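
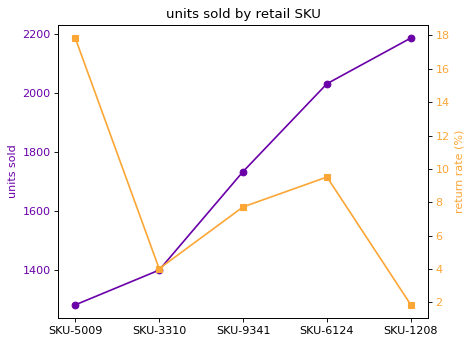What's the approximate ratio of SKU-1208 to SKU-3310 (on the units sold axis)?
SKU-1208 ≈ 2200, SKU-3310 ≈ 1400; 2200/1400 ≈ 1.57.

≈ 1.57×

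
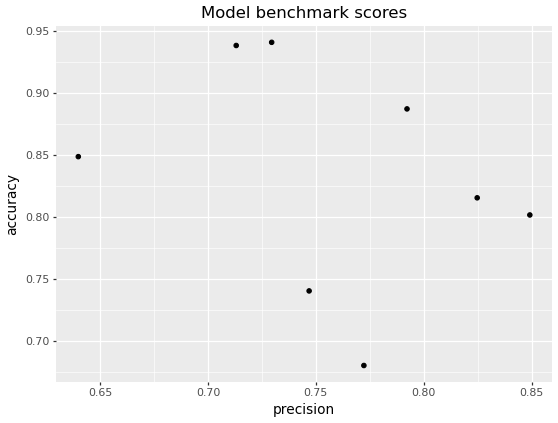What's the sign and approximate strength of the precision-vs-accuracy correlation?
negative, weak

Points are negatively correlated; weak (|r| ≈ 0.3).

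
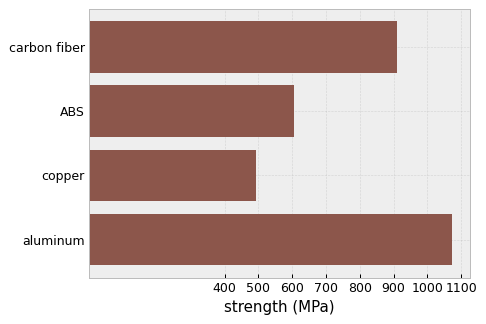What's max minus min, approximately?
≈ 600

Max aluminum ≈ 1100, min copper ≈ 500; range ≈ 600.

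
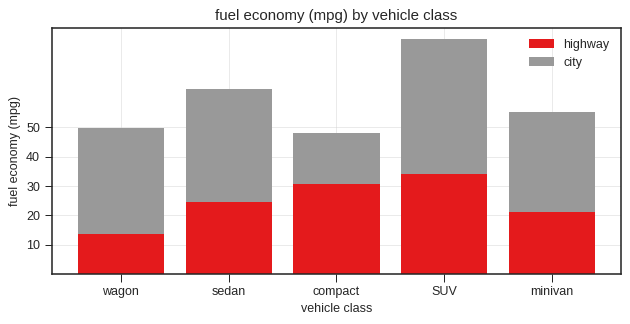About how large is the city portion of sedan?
city top ≈ 60, bottom ≈ 20; segment ≈ 40.

≈ 40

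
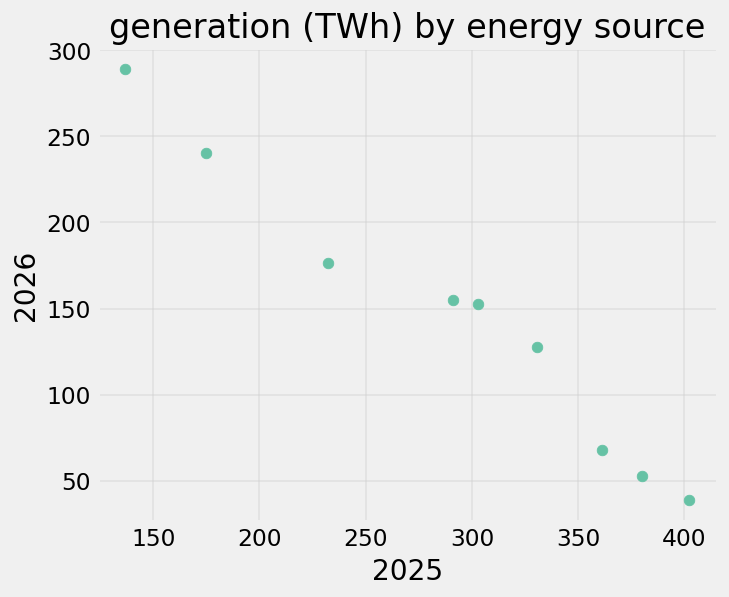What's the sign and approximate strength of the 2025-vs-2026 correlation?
Points are negatively correlated; strong (|r| ≈ 1.0).

negative, strong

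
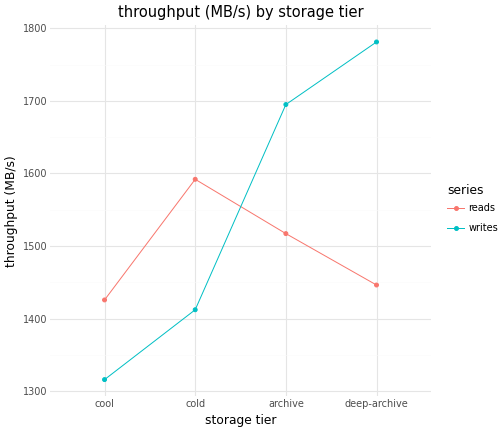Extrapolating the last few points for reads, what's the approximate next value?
Last three: 1600, 1500, 1450 → slope ≈ -75/step → next ≈ 1375.

≈ 1375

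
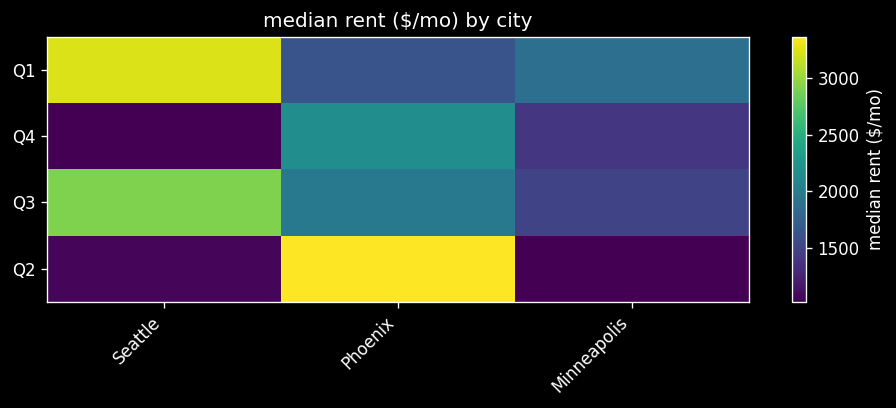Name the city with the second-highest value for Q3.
Phoenix

Top 3 for Q3: Seattle ≈ 3000, Phoenix ≈ 2000, Minneapolis ≈ 1600.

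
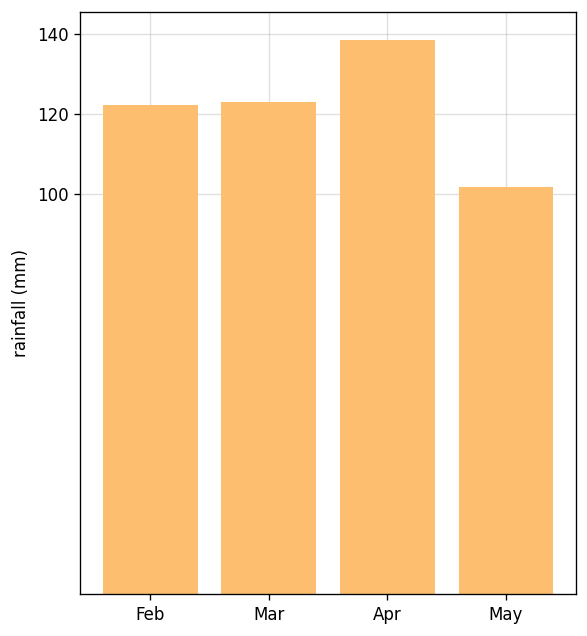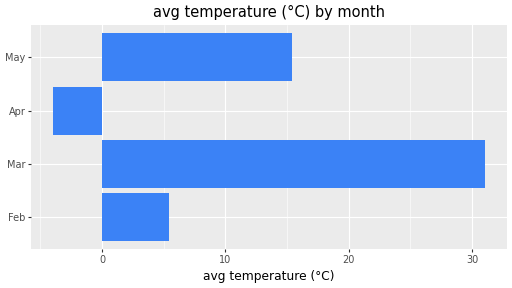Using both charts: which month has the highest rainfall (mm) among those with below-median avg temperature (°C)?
Apr

Chart 2 median avg temperature (°C) ≈ 10; below-median months: Feb, Apr. Among those, Apr has the highest rainfall (mm) (≈ 140).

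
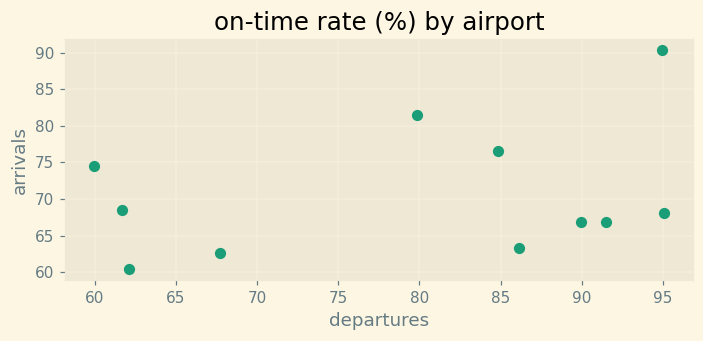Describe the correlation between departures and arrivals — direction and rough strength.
Points are positively correlated; weak (|r| ≈ 0.3).

positive, weak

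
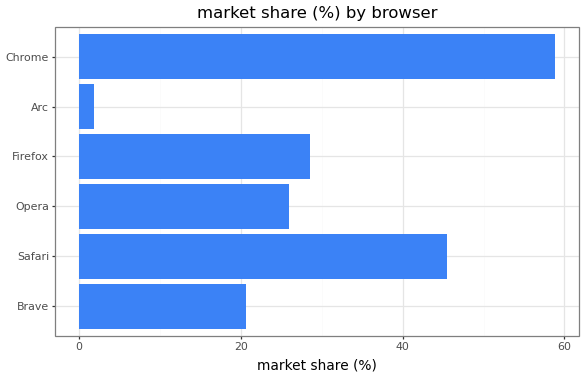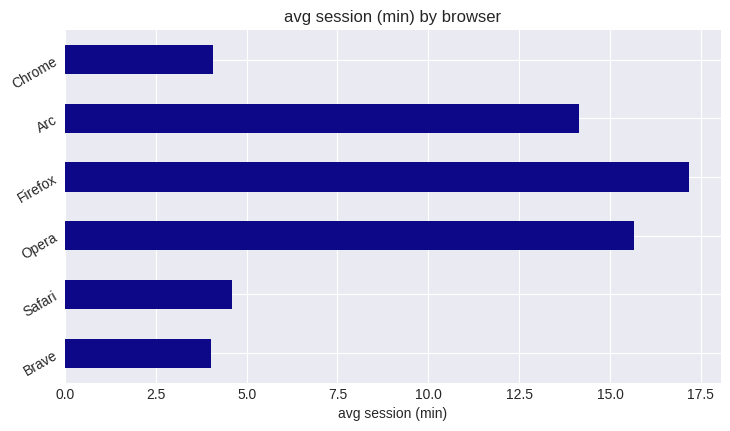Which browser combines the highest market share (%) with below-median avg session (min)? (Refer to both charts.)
Chrome

Chart 2 median avg session (min) ≈ 10; below-median browsers: Brave, Safari, Chrome. Among those, Chrome has the highest market share (%) (≈ 60).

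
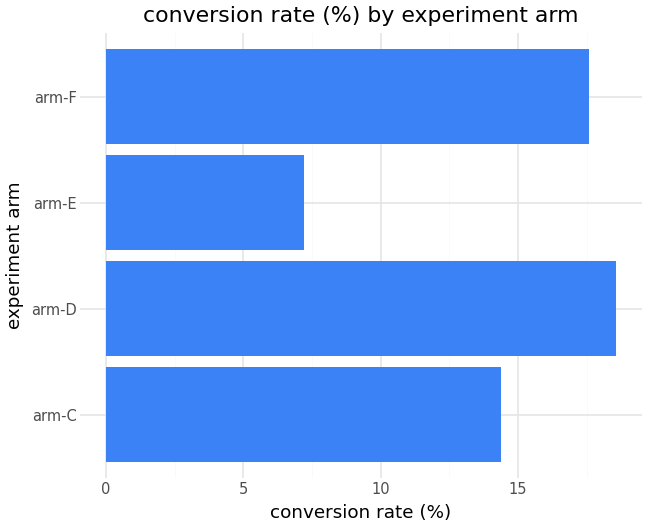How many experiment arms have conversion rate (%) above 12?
3

Above 12: arm-C, arm-D, arm-F.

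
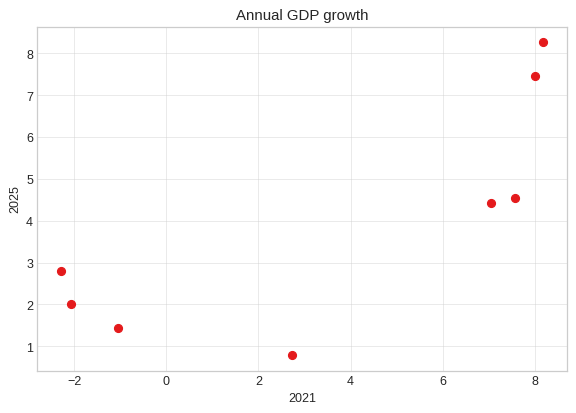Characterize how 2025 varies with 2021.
Points are positively correlated; strong (|r| ≈ 0.8).

positive, strong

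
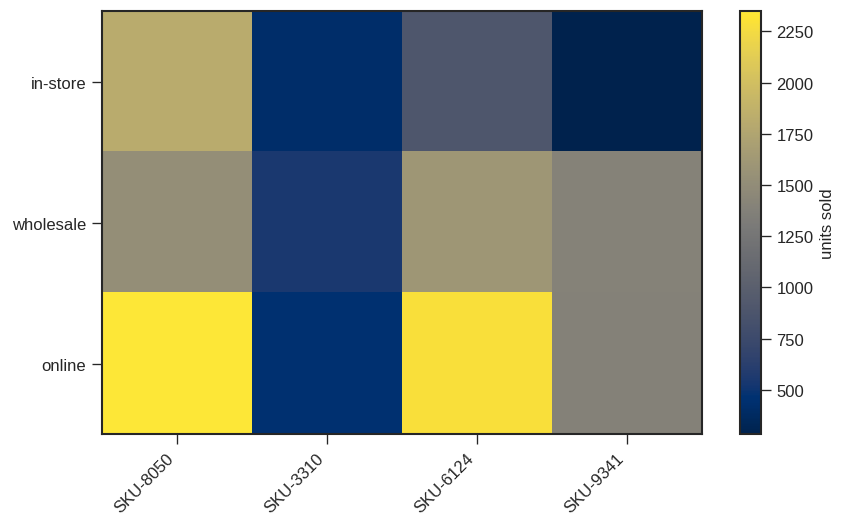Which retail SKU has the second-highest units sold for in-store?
Top 3 for in-store: SKU-8050 ≈ 1800, SKU-6124 ≈ 800, SKU-3310 ≈ 400.

SKU-6124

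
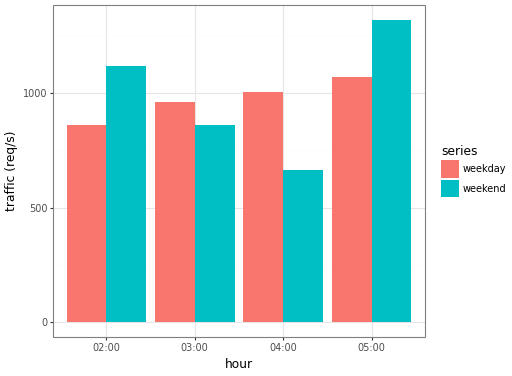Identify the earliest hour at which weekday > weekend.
03:00

02:00: weekday ≈ 800 vs weekend ≈ 1200 (not yet); 03:00: weekday ≈ 1000 vs weekend ≈ 800 (first crossover).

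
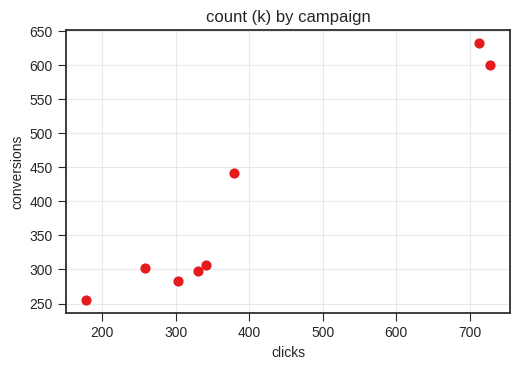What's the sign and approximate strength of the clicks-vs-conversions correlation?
Points are positively correlated; strong (|r| ≈ 1.0).

positive, strong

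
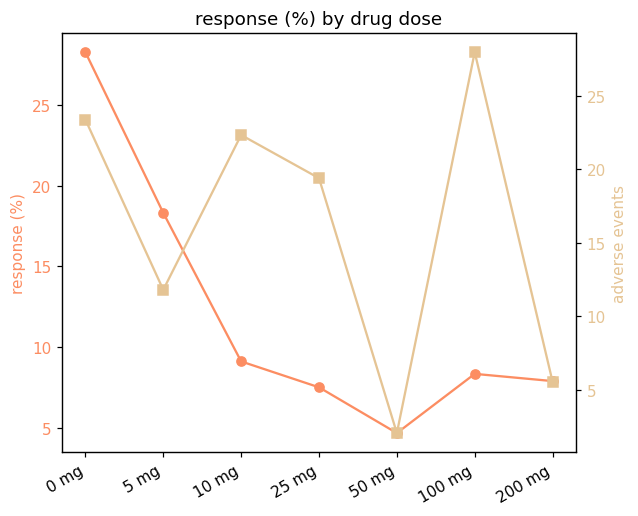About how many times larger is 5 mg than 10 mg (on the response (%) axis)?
≈ 1.8×

5 mg ≈ 18, 10 mg ≈ 10; 18/10 ≈ 1.8.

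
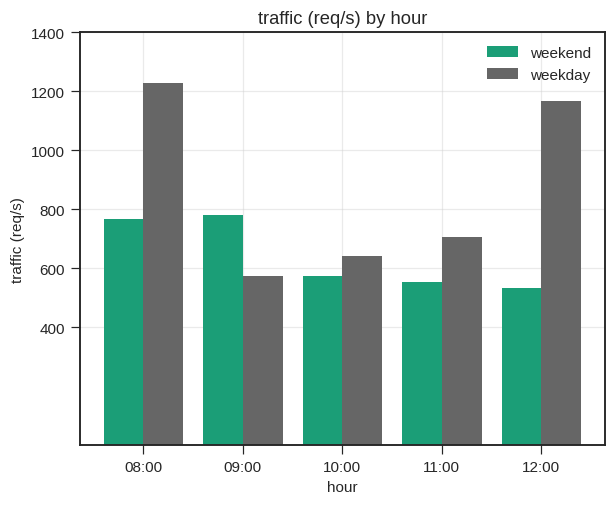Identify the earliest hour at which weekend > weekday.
08:00: weekend ≈ 800 vs weekday ≈ 1200 (not yet); 09:00: weekend ≈ 800 vs weekday ≈ 600 (first crossover).

09:00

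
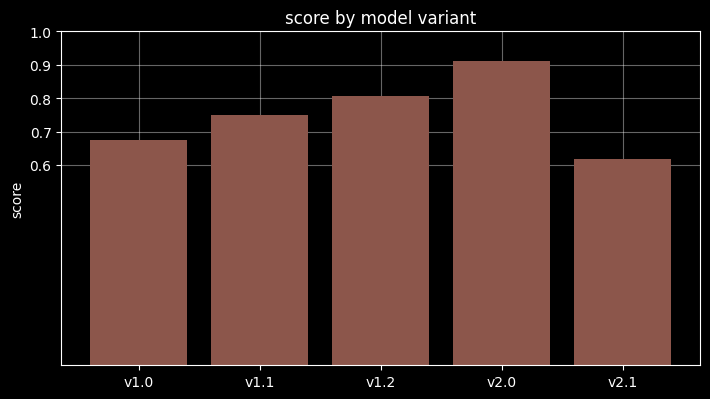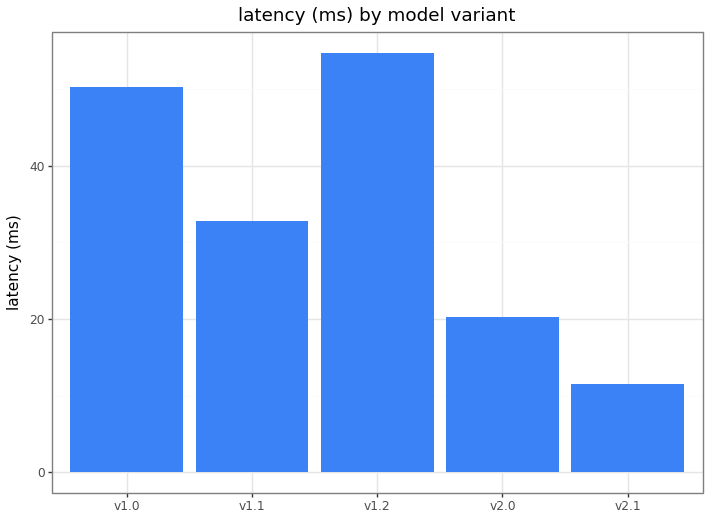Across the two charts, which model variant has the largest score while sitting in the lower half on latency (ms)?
Chart 2 median latency (ms) ≈ 30; below-median model variants: v2.0, v2.1. Among those, v2.0 has the highest score (≈ 0.9).

v2.0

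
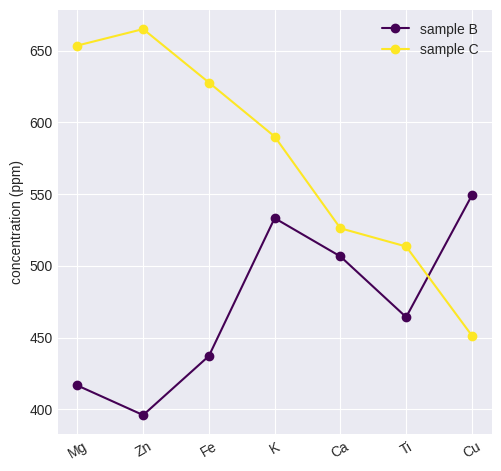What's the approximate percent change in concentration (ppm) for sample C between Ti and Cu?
≈ -14.3%

Ti ≈ 525, Cu ≈ 450; (450 − 525) / 525 ≈ -14.3%.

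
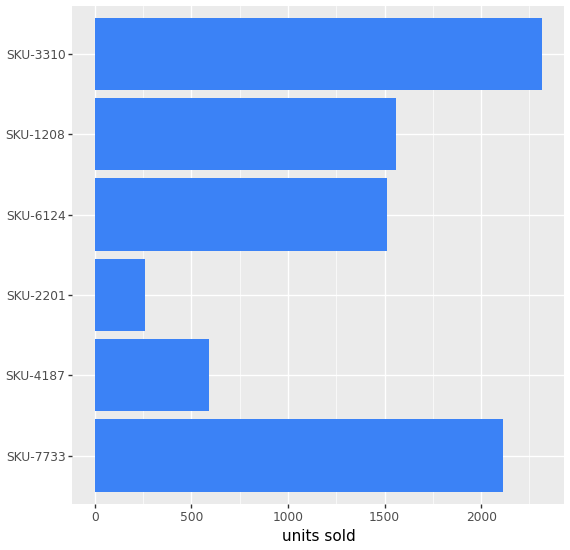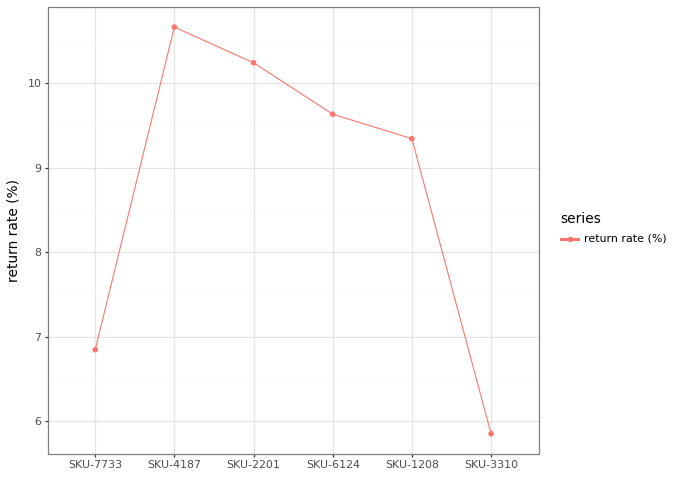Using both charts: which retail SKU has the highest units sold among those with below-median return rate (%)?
Chart 2 median return rate (%) ≈ 9; below-median retail SKUs: SKU-7733, SKU-1208, SKU-3310. Among those, SKU-3310 has the highest units sold (≈ 2500).

SKU-3310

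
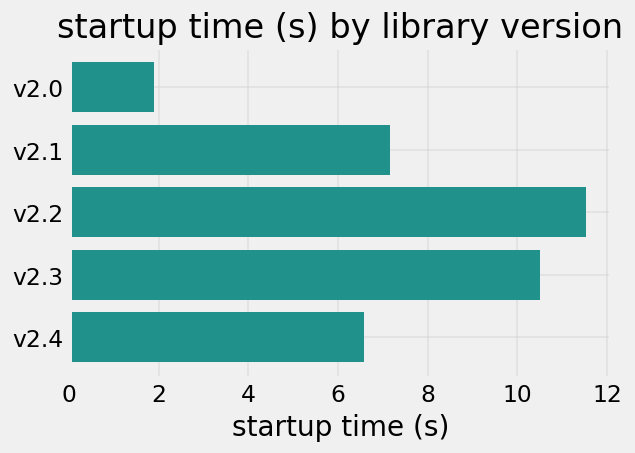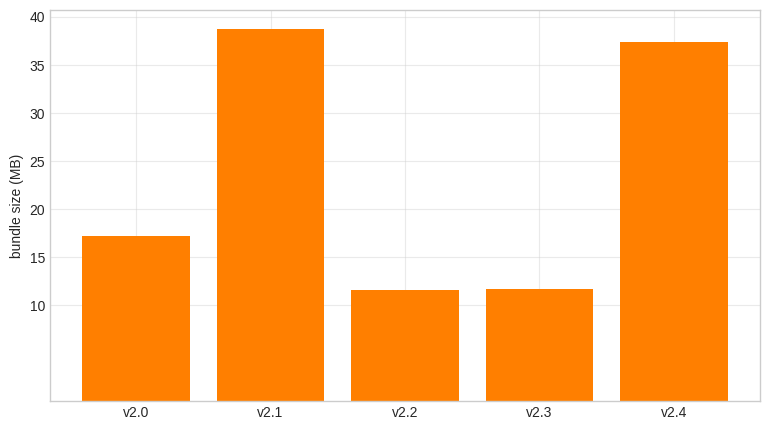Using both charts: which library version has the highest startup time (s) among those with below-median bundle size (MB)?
v2.2

Chart 2 median bundle size (MB) ≈ 15; below-median library versions: v2.2, v2.3. Among those, v2.2 has the highest startup time (s) (≈ 12).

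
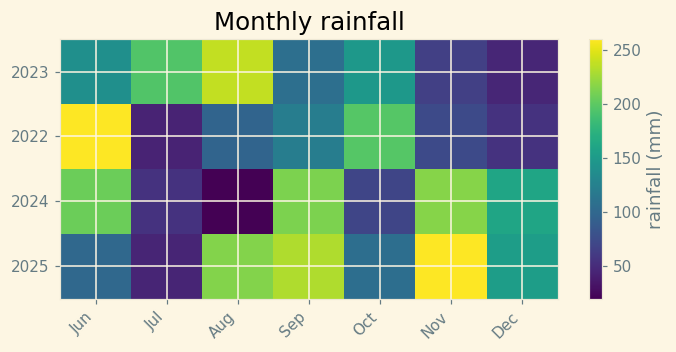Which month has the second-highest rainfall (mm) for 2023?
Jul

Top 3 for 2023: Aug ≈ 250, Jul ≈ 200, Oct ≈ 150.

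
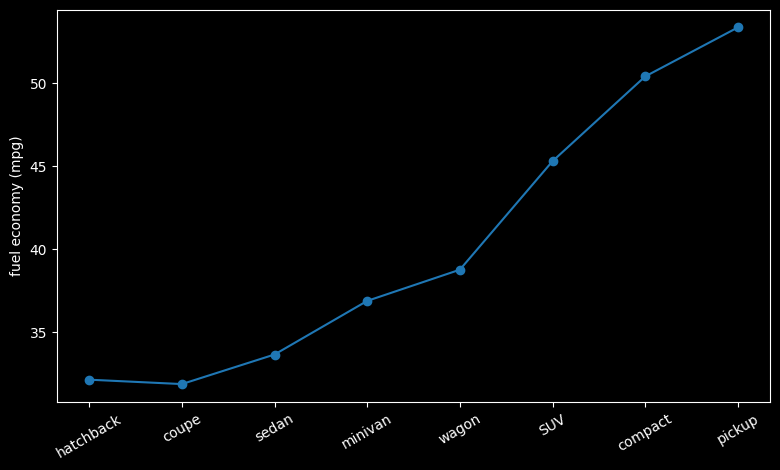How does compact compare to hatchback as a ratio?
≈ 1.56×

compact ≈ 50, hatchback ≈ 32; 50/32 ≈ 1.56.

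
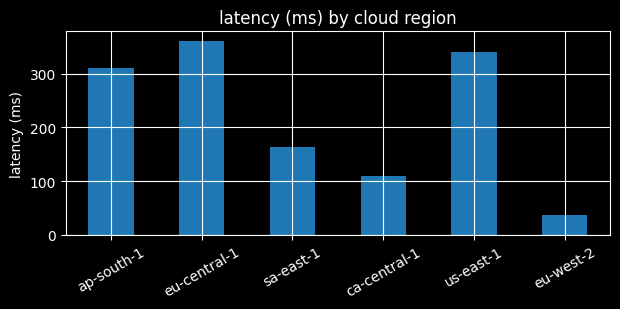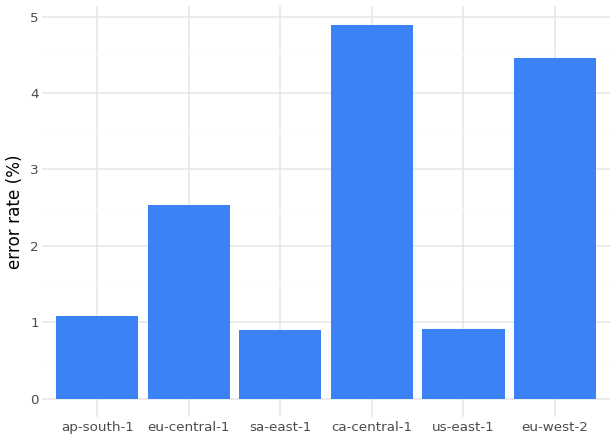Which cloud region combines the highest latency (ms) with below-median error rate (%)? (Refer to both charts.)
us-east-1

Chart 2 median error rate (%) ≈ 2; below-median cloud regions: ap-south-1, sa-east-1, us-east-1. Among those, us-east-1 has the highest latency (ms) (≈ 350).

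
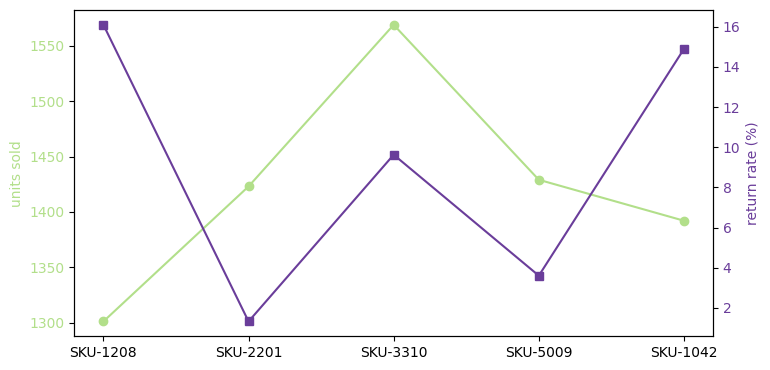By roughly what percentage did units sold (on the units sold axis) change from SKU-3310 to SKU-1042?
SKU-3310 ≈ 1575, SKU-1042 ≈ 1400; (1400 − 1575) / 1575 ≈ -11.1%.

≈ -11.1%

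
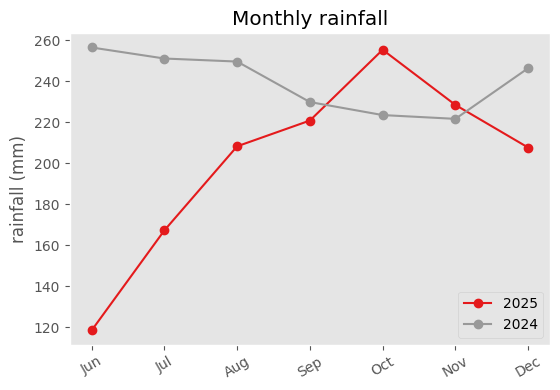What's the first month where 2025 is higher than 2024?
Oct

Sep: 2025 ≈ 220 vs 2024 ≈ 220 (not yet); Oct: 2025 ≈ 260 vs 2024 ≈ 220 (first crossover).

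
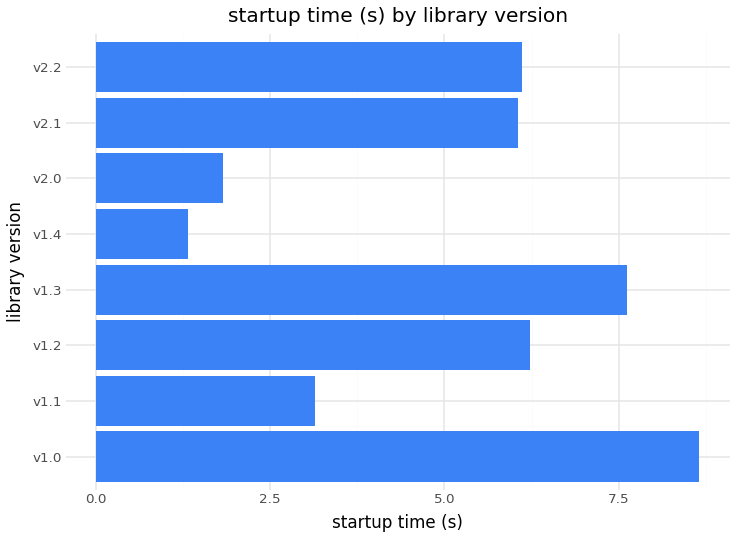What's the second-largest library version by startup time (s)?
v1.3

Top 3: v1.0 ≈ 9, v1.3 ≈ 8, v1.2 ≈ 6.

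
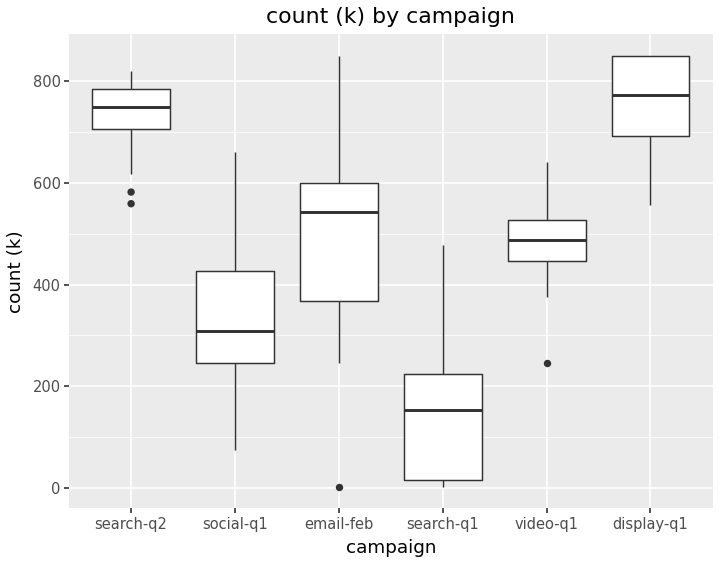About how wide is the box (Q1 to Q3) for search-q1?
Q3 ≈ 200, Q1 ≈ 0; IQR ≈ 200.

≈ 200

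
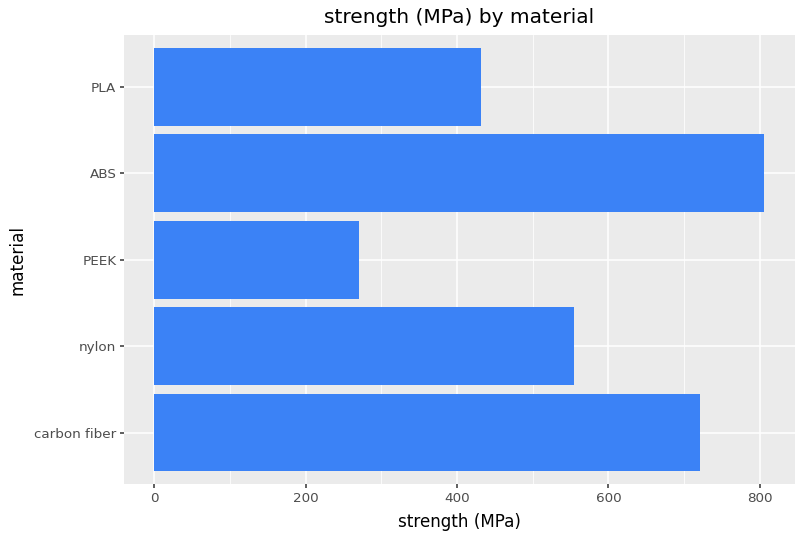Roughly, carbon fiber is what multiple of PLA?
carbon fiber ≈ 700, PLA ≈ 400; 700/400 ≈ 1.75.

≈ 1.75×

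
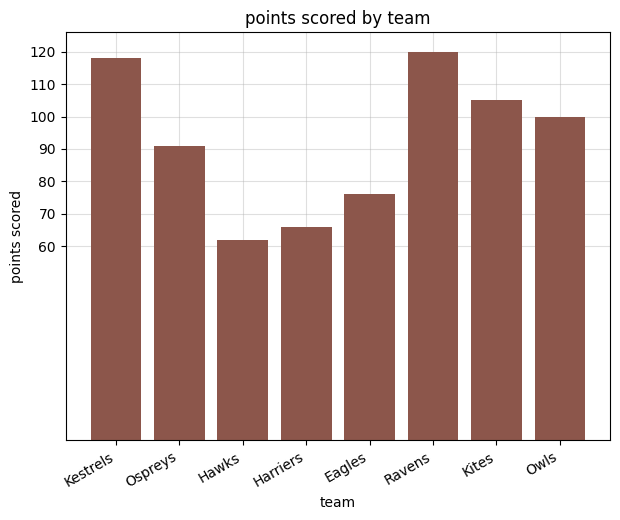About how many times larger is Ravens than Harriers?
≈ 1.71×

Ravens ≈ 120, Harriers ≈ 70; 120/70 ≈ 1.71.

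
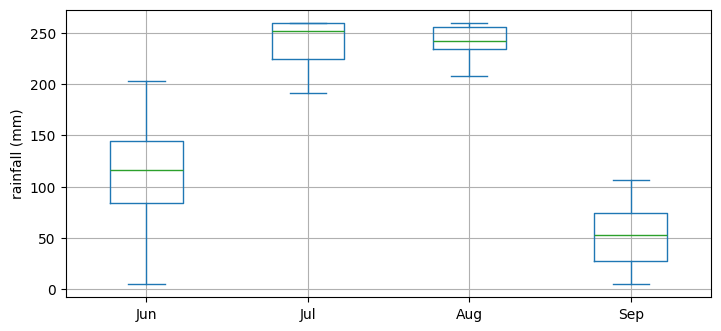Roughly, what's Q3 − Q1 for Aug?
Q3 ≈ 260, Q1 ≈ 240; IQR ≈ 20.

≈ 20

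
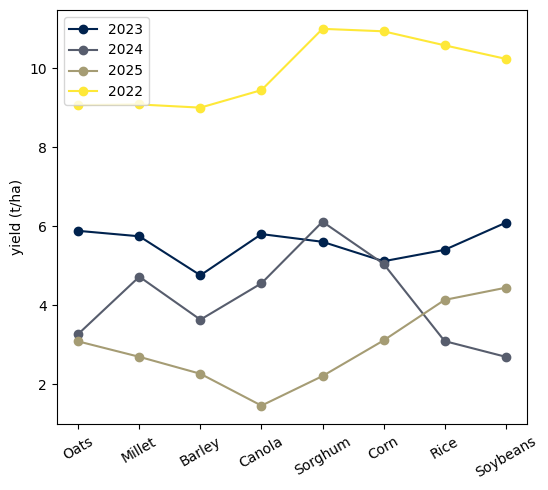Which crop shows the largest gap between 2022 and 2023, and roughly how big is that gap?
Corn, ≈ 6 t/ha

Corn: 2022 ≈ 11, 2023 ≈ 5 → gap ≈ 6. Next-largest (Sorghum) is only ≈ 5.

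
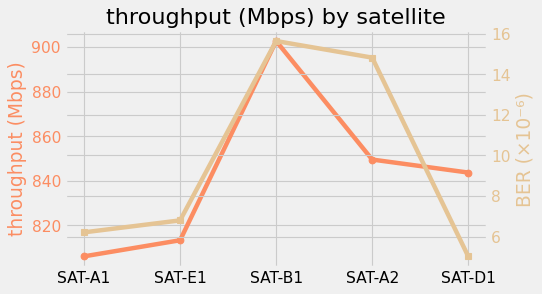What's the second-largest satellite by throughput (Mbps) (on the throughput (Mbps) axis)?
SAT-A2

Top 3 (on the throughput (Mbps) axis): SAT-B1 ≈ 900, SAT-A2 ≈ 850, SAT-D1 ≈ 840.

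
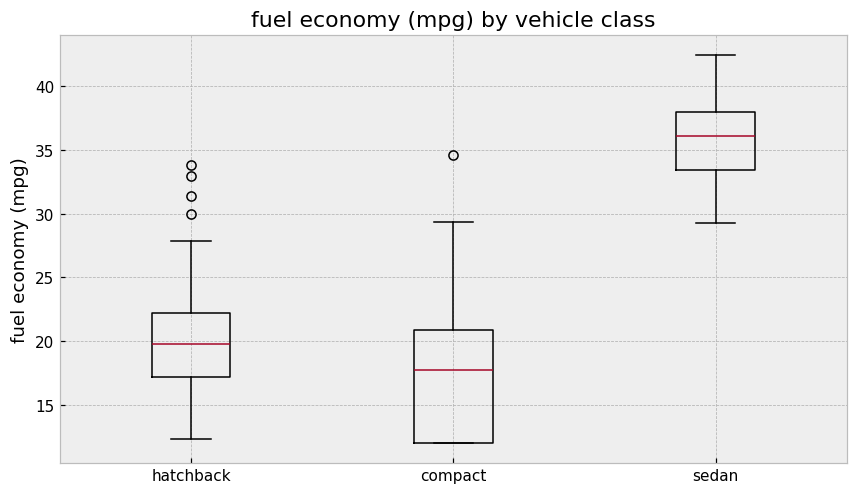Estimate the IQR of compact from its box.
≈ 8

Q3 ≈ 20, Q1 ≈ 12; IQR ≈ 8.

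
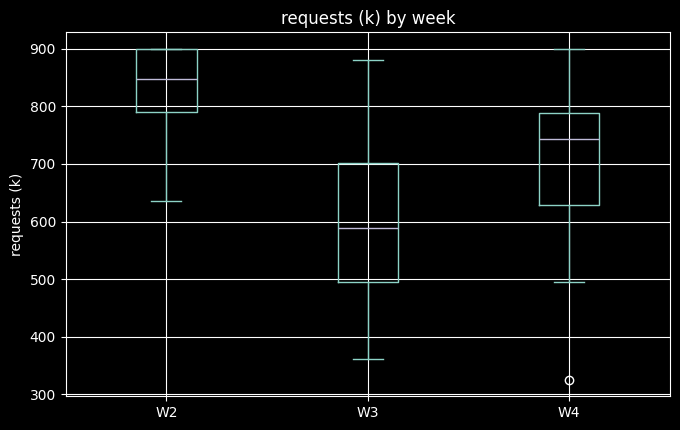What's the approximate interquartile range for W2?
Q3 ≈ 900, Q1 ≈ 800; IQR ≈ 100.

≈ 100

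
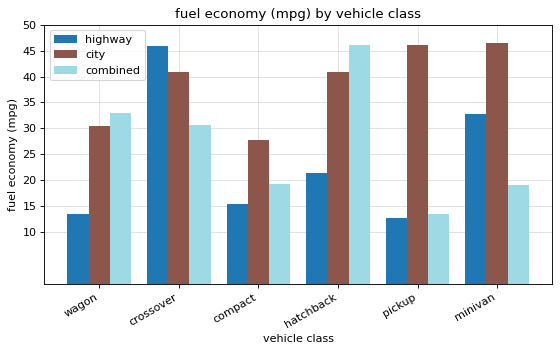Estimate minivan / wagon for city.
≈ 1.5×

minivan ≈ 45, wagon ≈ 30; 45/30 ≈ 1.5.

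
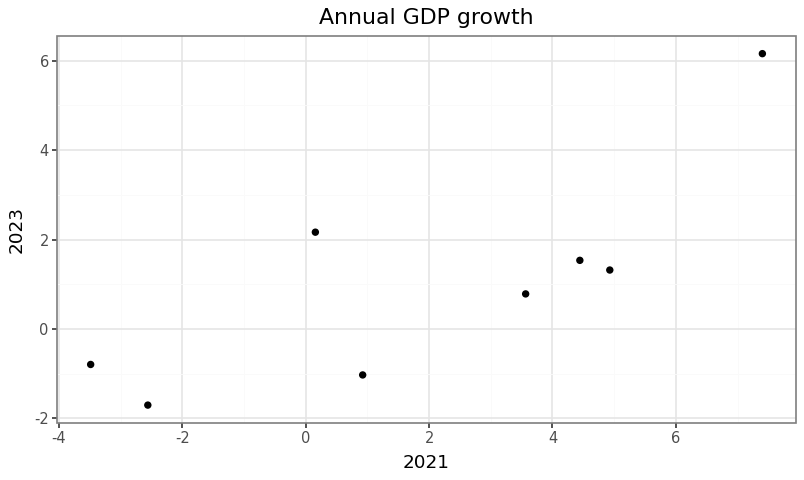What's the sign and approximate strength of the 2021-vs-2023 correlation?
Points are positively correlated; strong (|r| ≈ 0.8).

positive, strong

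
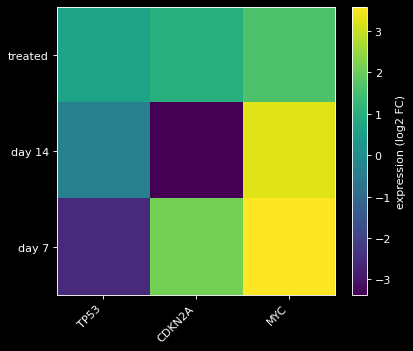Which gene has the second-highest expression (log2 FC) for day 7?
Top 3 for day 7: MYC ≈ 4, CDKN2A ≈ 2, TP53 ≈ -3.

CDKN2A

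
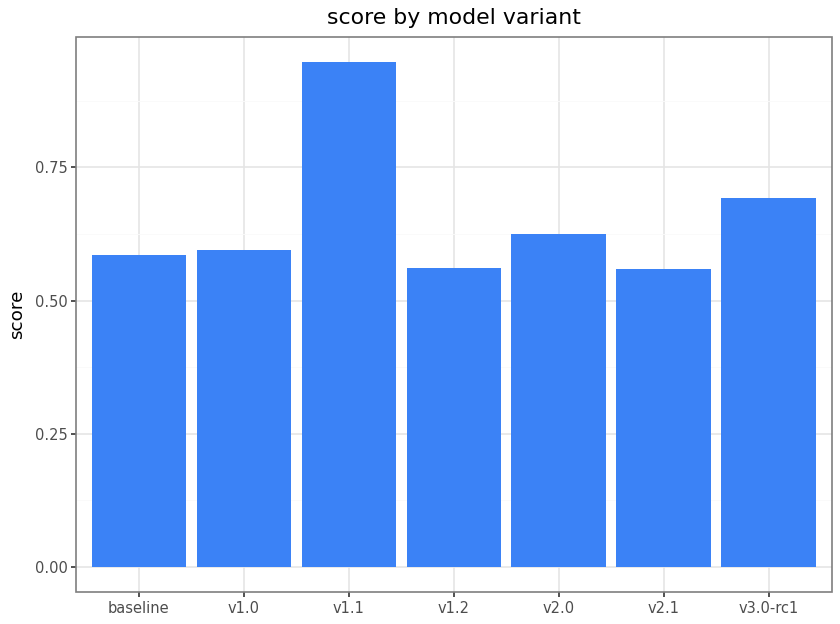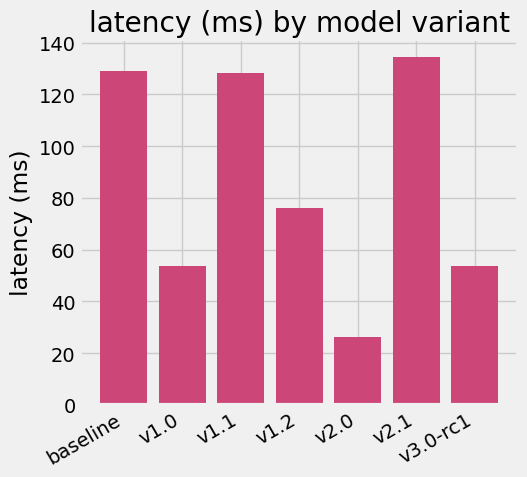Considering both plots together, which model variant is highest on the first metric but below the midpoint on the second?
v3.0-rc1

Chart 2 median latency (ms) ≈ 80; below-median model variants: v1.0, v2.0, v3.0-rc1. Among those, v3.0-rc1 has the highest score (≈ 0.7).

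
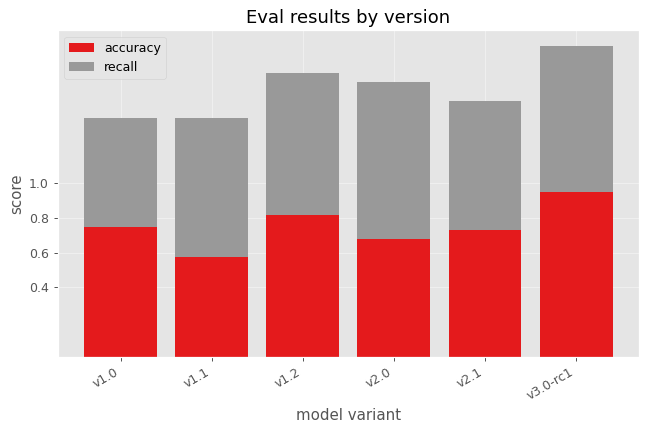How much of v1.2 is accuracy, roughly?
accuracy top ≈ 0.8, bottom ≈ 0.0; segment ≈ 0.8.

≈ 0.8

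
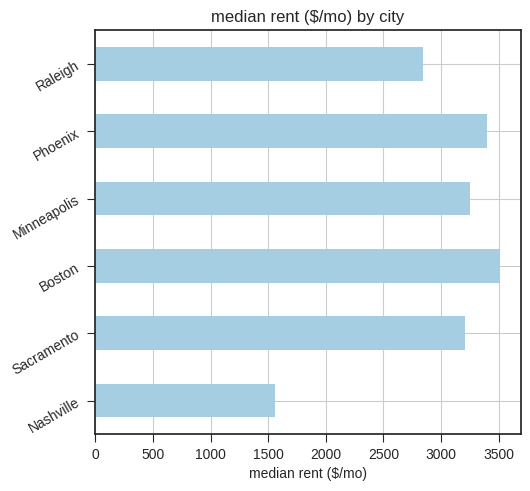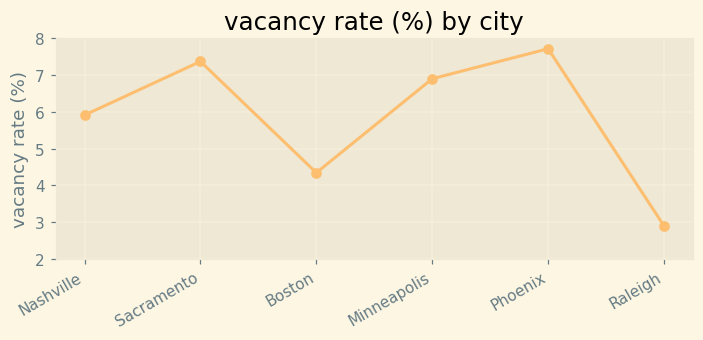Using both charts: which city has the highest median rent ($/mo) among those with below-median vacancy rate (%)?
Boston

Chart 2 median vacancy rate (%) ≈ 6; below-median cities: Nashville, Boston, Raleigh. Among those, Boston has the highest median rent ($/mo) (≈ 3500).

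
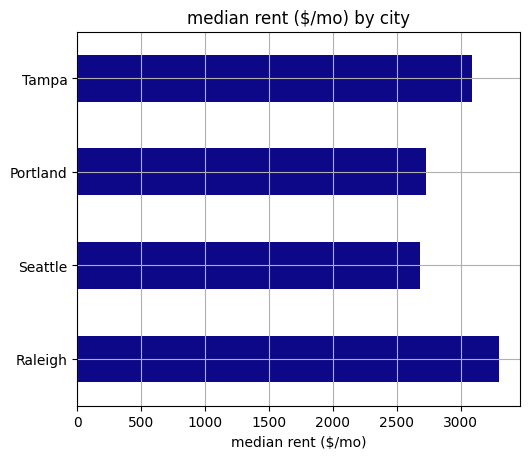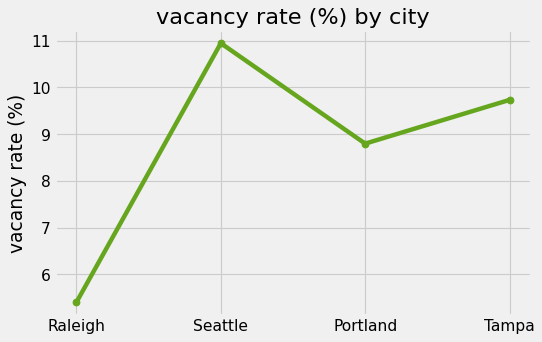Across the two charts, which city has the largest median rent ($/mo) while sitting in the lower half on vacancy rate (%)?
Chart 2 median vacancy rate (%) ≈ 10; below-median cities: Raleigh, Portland. Among those, Raleigh has the highest median rent ($/mo) (≈ 3500).

Raleigh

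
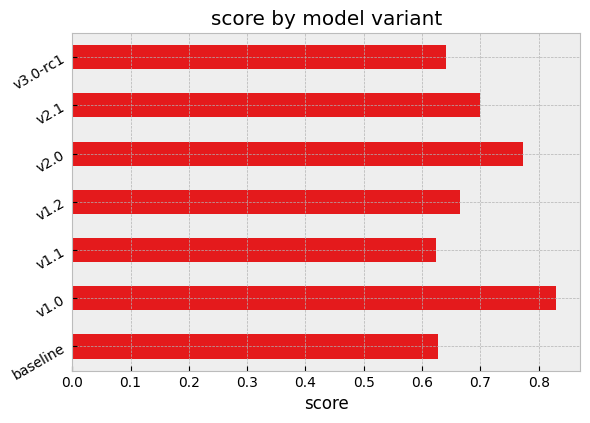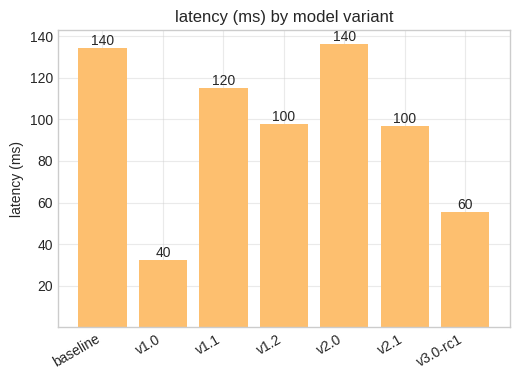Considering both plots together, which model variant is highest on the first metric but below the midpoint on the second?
v1.0

Chart 2 median latency (ms) ≈ 100; below-median model variants: v1.0, v2.1, v3.0-rc1. Among those, v1.0 has the highest score (≈ 0.8).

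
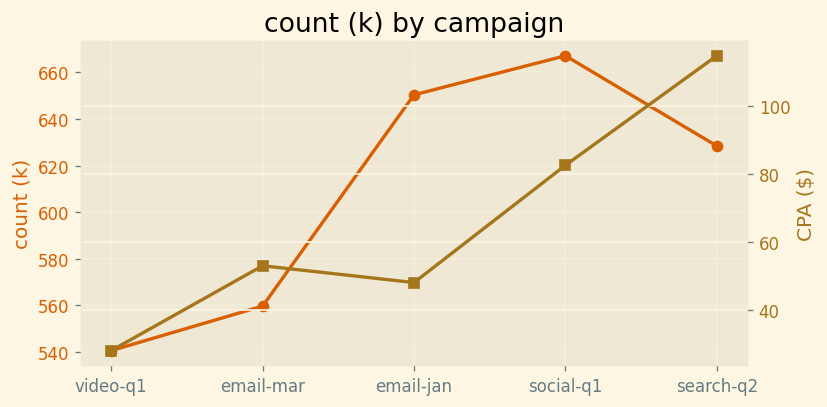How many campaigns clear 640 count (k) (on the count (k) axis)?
2

Above 640: email-jan, social-q1.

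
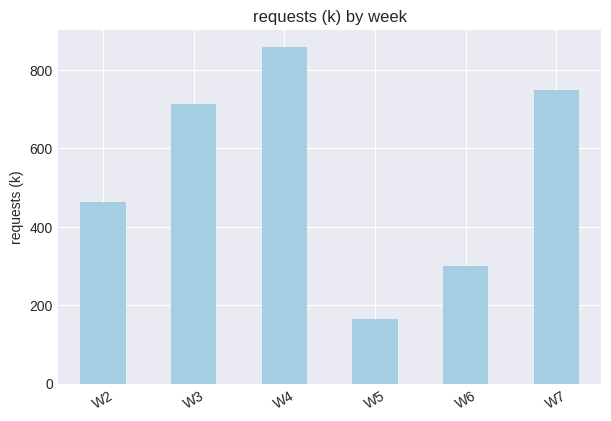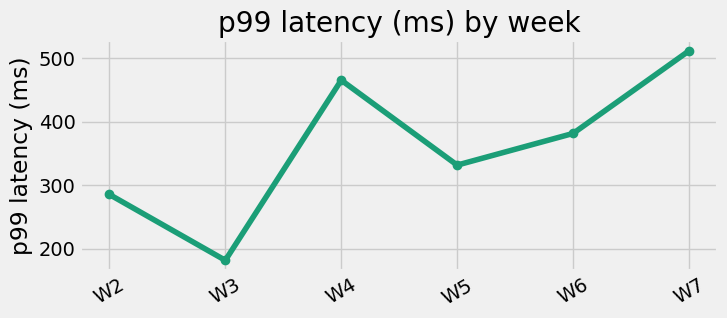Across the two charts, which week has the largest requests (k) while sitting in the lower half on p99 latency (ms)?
Chart 2 median p99 latency (ms) ≈ 350; below-median weeks: W2, W3, W5. Among those, W3 has the highest requests (k) (≈ 700).

W3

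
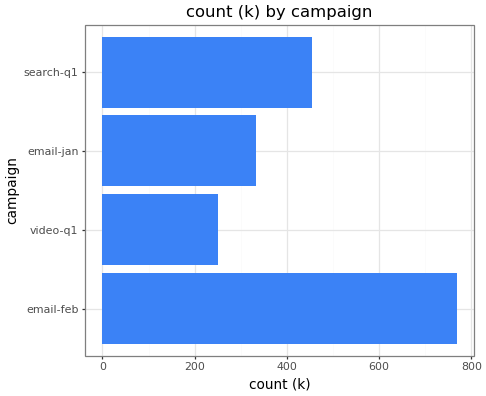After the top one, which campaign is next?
search-q1

Top 3: email-feb ≈ 800, search-q1 ≈ 500, email-jan ≈ 300.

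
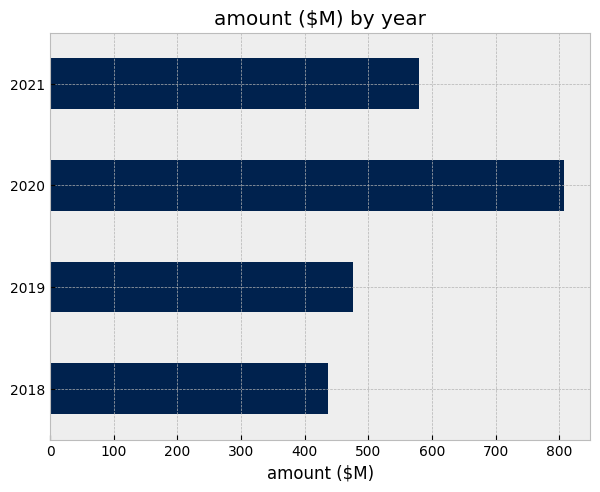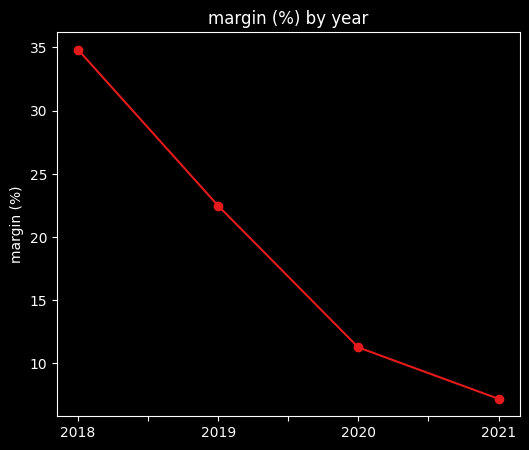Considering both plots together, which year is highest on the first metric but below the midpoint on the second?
Chart 2 median margin (%) ≈ 15; below-median years: 2020, 2021. Among those, 2020 has the highest amount ($M) (≈ 800).

2020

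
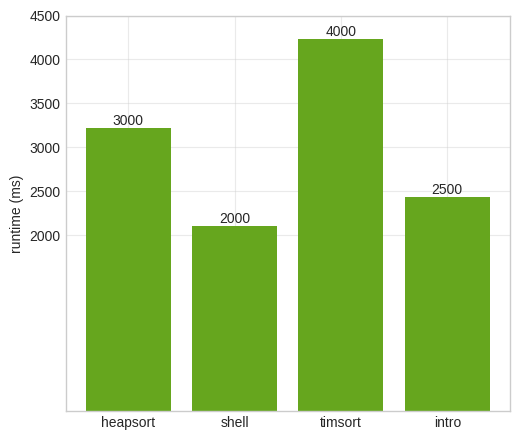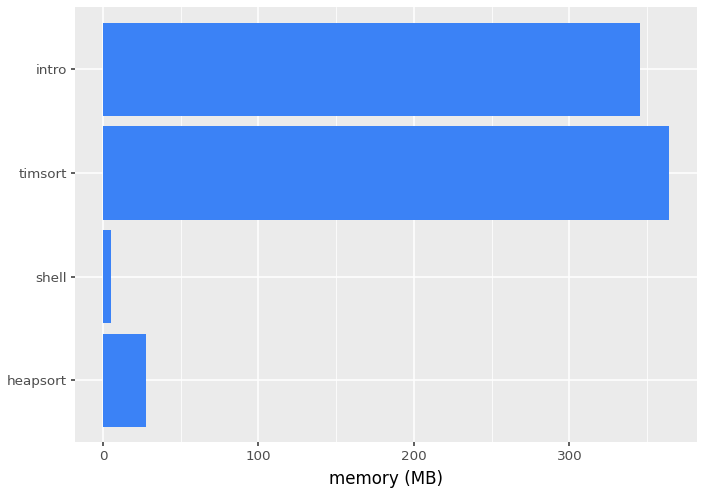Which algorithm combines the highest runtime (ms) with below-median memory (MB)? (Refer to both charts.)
Chart 2 median memory (MB) ≈ 200; below-median algorithms: heapsort, shell. Among those, heapsort has the highest runtime (ms) (≈ 3000).

heapsort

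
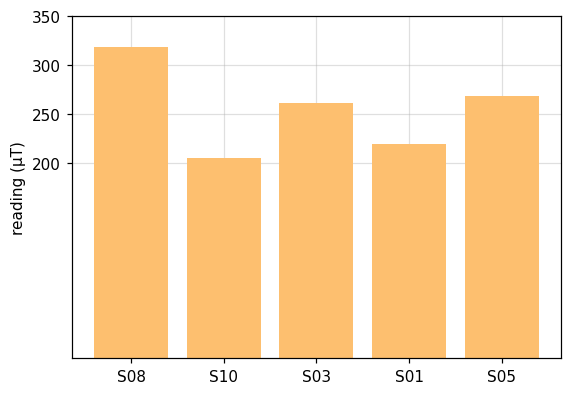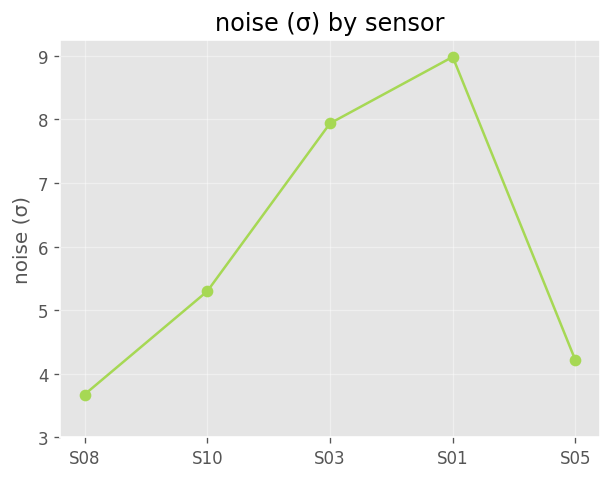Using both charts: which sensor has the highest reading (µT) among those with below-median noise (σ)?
Chart 2 median noise (σ) ≈ 5; below-median sensors: S08, S05. Among those, S08 has the highest reading (µT) (≈ 300).

S08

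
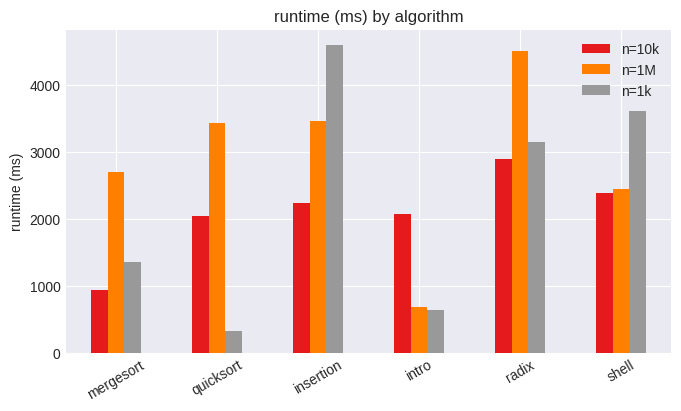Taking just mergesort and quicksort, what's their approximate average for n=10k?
≈ 1500

(1000 + 2000) / 2 ≈ 1500.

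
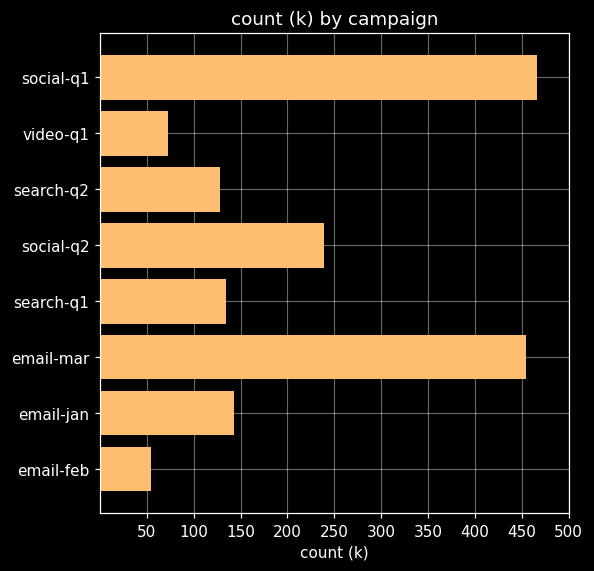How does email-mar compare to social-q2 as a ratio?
≈ 1.8×

email-mar ≈ 450, social-q2 ≈ 250; 450/250 ≈ 1.8.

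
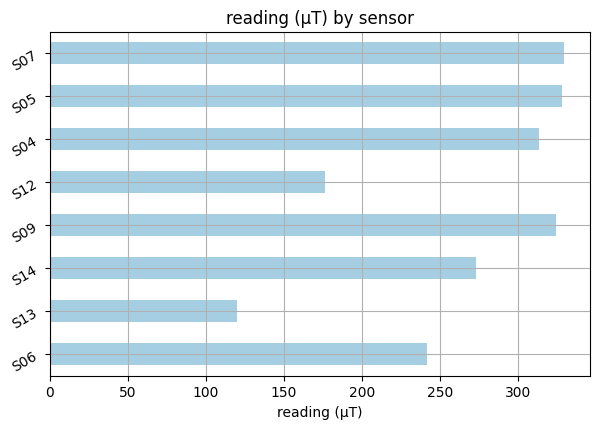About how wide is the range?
≈ 250

Max S07 ≈ 350, min S13 ≈ 100; range ≈ 250.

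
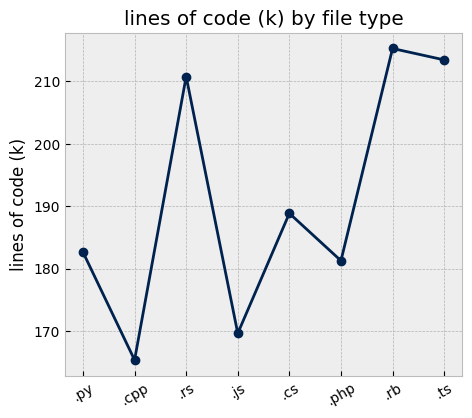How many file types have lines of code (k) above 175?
6

Above 175: .py, .rs, .cs, .php, .rb, .ts.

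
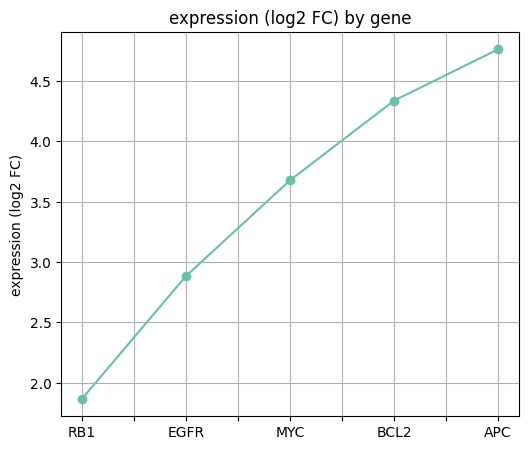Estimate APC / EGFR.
≈ 1.67×

APC ≈ 5.0, EGFR ≈ 3.0; 5.0/3.0 ≈ 1.67.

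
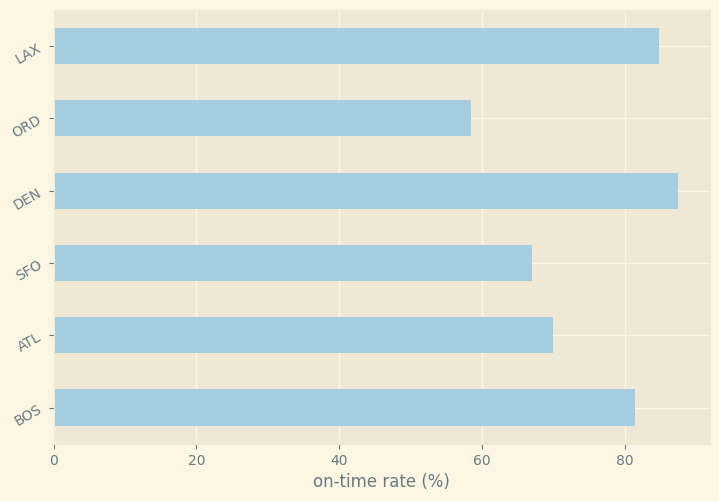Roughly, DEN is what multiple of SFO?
DEN ≈ 90, SFO ≈ 70; 90/70 ≈ 1.29.

≈ 1.29×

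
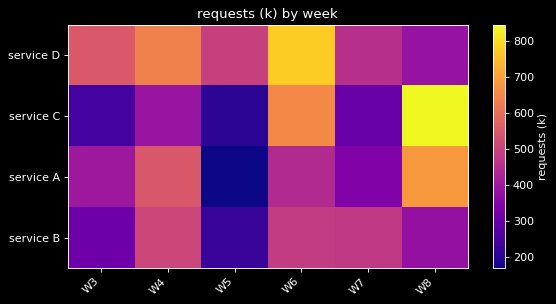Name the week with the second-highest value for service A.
W4

Top 3 for service A: W8 ≈ 700, W4 ≈ 500, W6 ≈ 400.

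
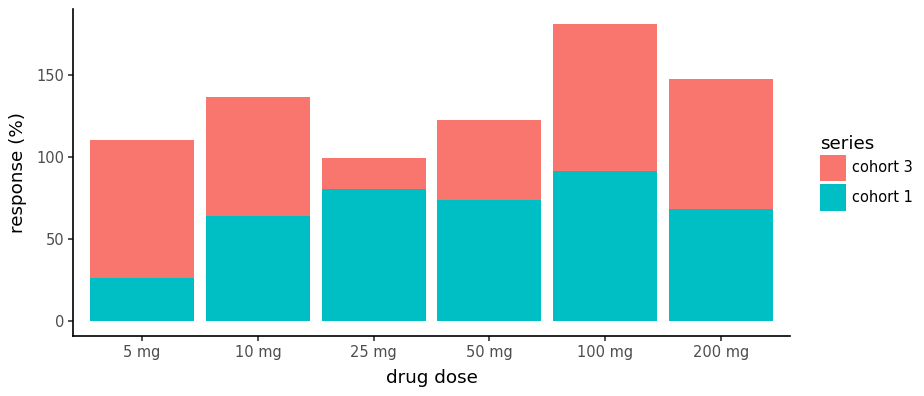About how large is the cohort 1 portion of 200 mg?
cohort 1 top ≈ 60, bottom ≈ 0; segment ≈ 60.

≈ 60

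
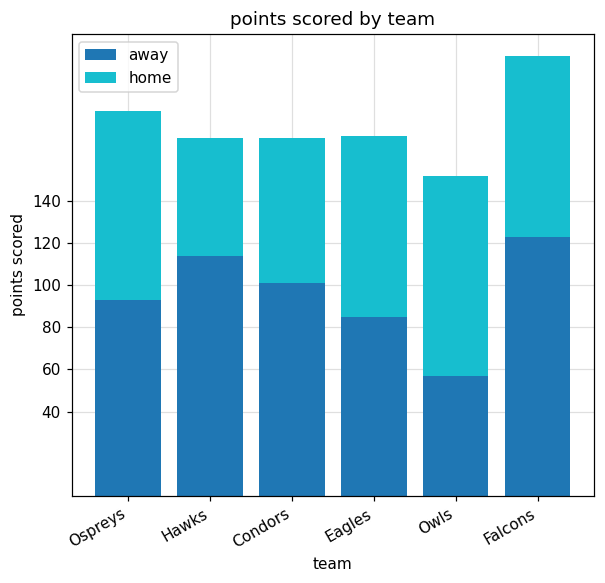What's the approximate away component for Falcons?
away top ≈ 120, bottom ≈ 0; segment ≈ 120.

≈ 120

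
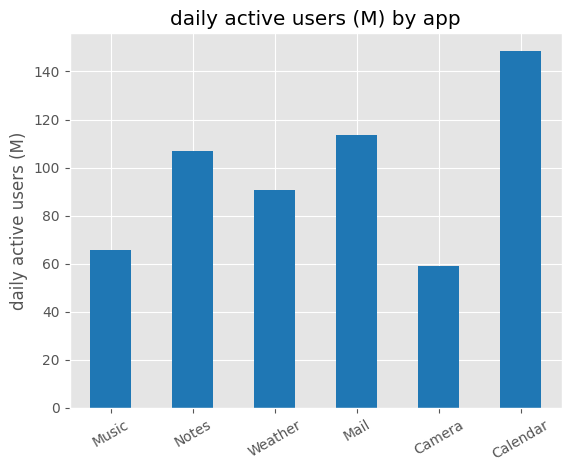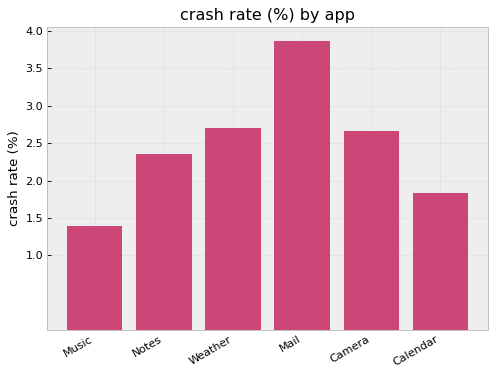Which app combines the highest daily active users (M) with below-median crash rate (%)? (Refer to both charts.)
Chart 2 median crash rate (%) ≈ 2.5; below-median apps: Music, Notes, Calendar. Among those, Calendar has the highest daily active users (M) (≈ 140).

Calendar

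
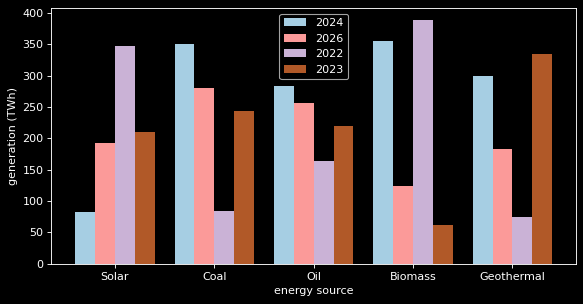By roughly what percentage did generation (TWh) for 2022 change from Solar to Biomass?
Solar ≈ 350, Biomass ≈ 400; (400 − 350) / 350 ≈ +14.3%.

≈ +14.3%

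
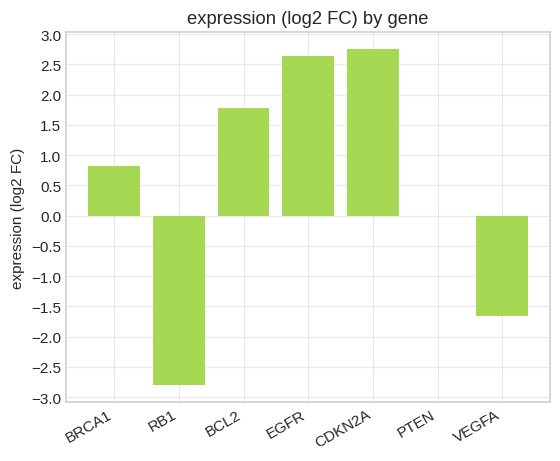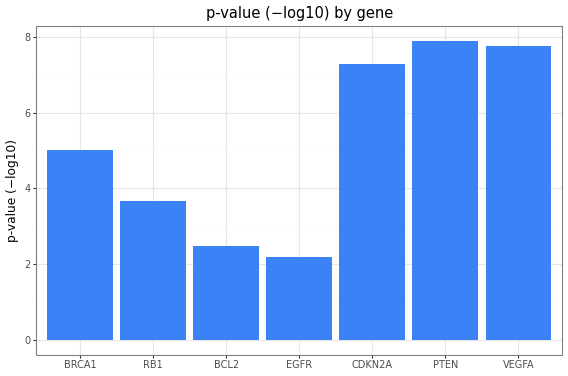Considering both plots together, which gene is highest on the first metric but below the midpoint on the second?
Chart 2 median p-value (−log10) ≈ 5; below-median genes: RB1, BCL2, EGFR. Among those, EGFR has the highest expression (log2 FC) (≈ 2.5).

EGFR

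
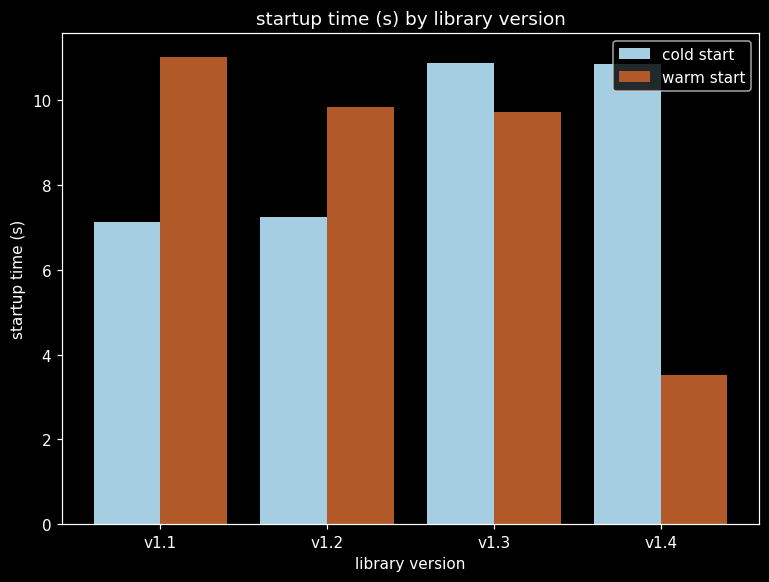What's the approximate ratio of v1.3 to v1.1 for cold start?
v1.3 ≈ 11, v1.1 ≈ 7; 11/7 ≈ 1.57.

≈ 1.57×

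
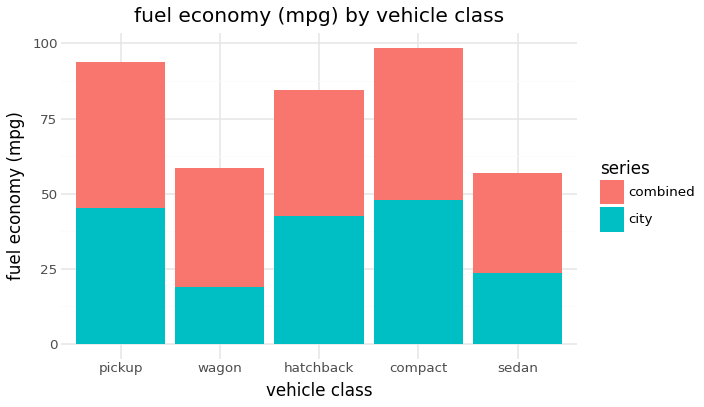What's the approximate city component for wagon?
≈ 20

city top ≈ 20, bottom ≈ 0; segment ≈ 20.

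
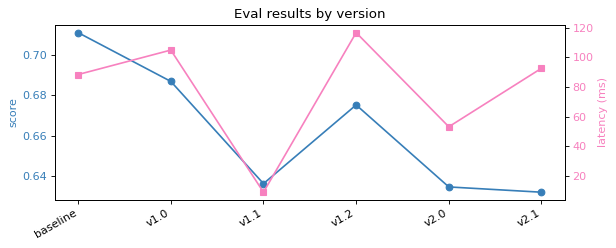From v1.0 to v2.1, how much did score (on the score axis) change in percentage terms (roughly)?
v1.0 ≈ 0.69, v2.1 ≈ 0.63; (0.63 − 0.69) / 0.69 ≈ -8.7%.

≈ -8.7%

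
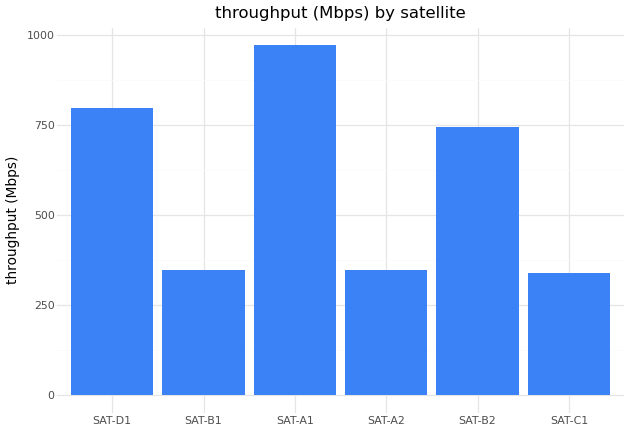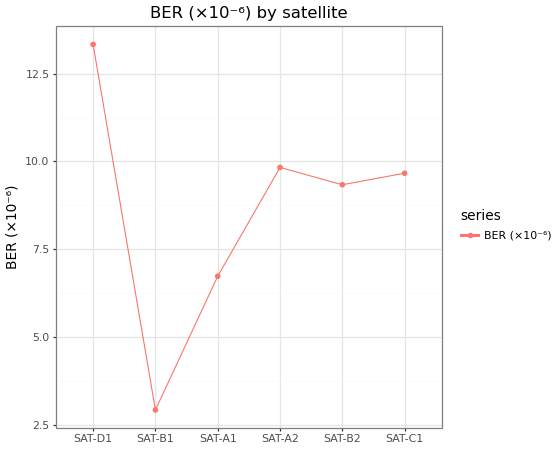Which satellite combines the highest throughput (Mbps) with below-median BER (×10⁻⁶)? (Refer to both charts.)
SAT-A1

Chart 2 median BER (×10⁻⁶) ≈ 10; below-median satellites: SAT-B1, SAT-A1, SAT-B2. Among those, SAT-A1 has the highest throughput (Mbps) (≈ 1000).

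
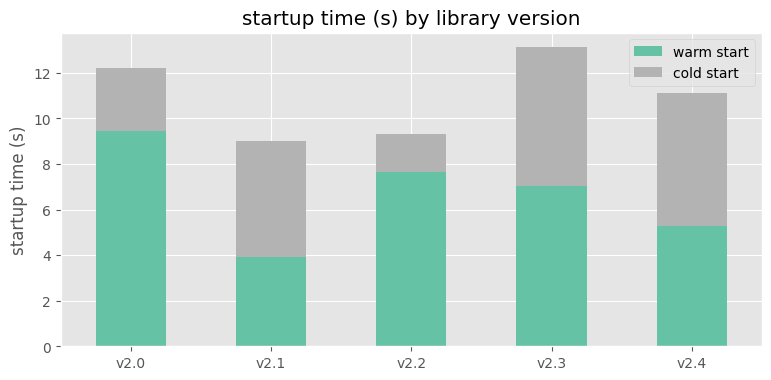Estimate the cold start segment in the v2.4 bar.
cold start top ≈ 12, bottom ≈ 6; segment ≈ 6.

≈ 6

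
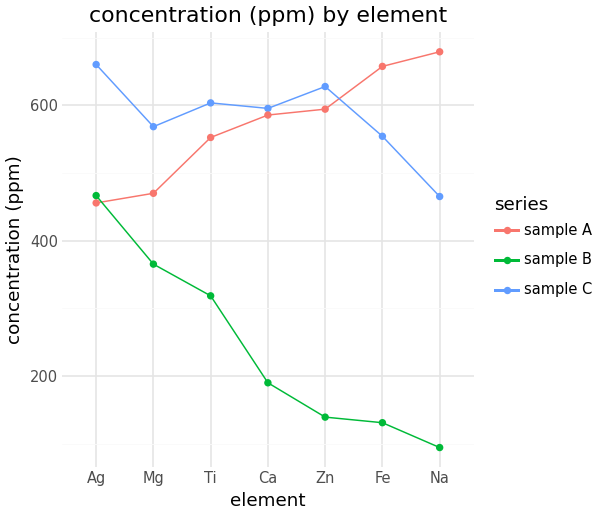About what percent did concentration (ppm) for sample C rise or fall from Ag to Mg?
≈ -15.4%

Ag ≈ 650, Mg ≈ 550; (550 − 650) / 650 ≈ -15.4%.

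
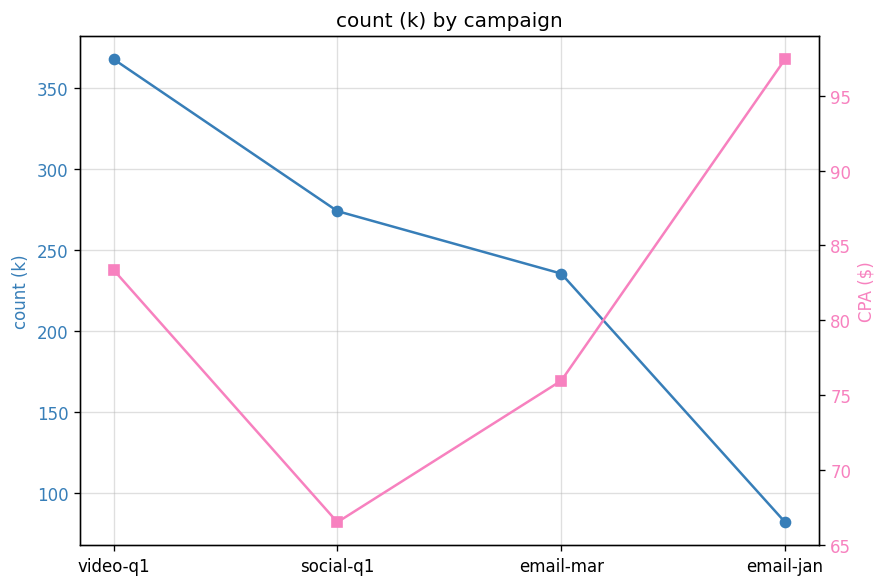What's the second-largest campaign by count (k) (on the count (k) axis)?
social-q1

Top 3 (on the count (k) axis): video-q1 ≈ 375, social-q1 ≈ 275, email-mar ≈ 225.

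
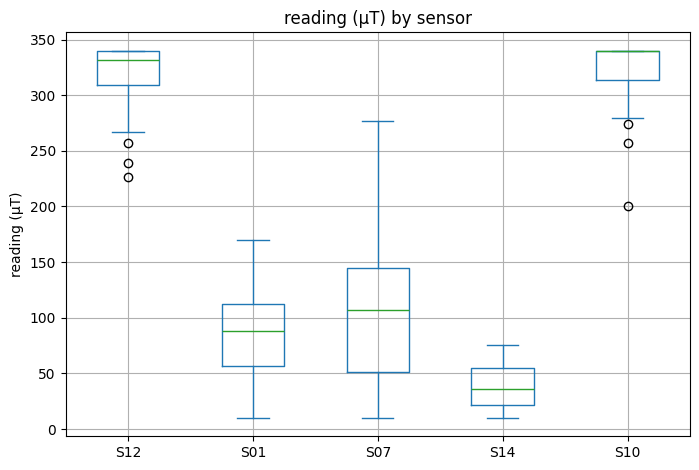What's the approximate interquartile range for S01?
Q3 ≈ 100, Q1 ≈ 50; IQR ≈ 50.

≈ 50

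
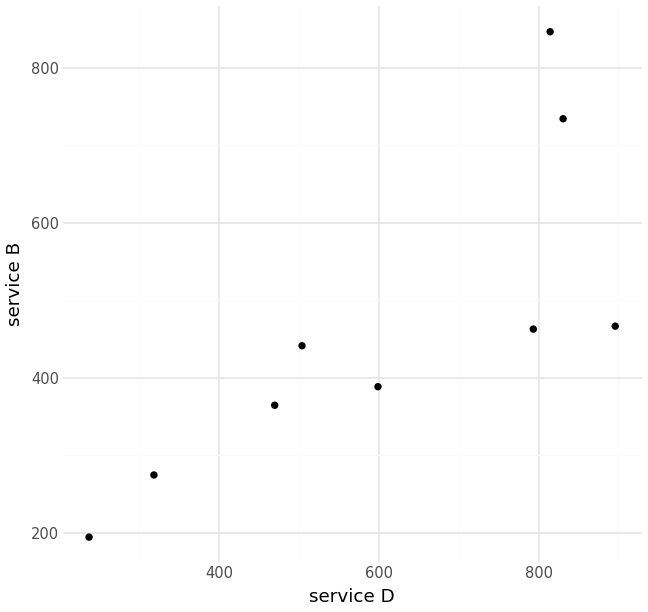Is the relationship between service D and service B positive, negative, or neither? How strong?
Points are positively correlated; strong (|r| ≈ 0.8).

positive, strong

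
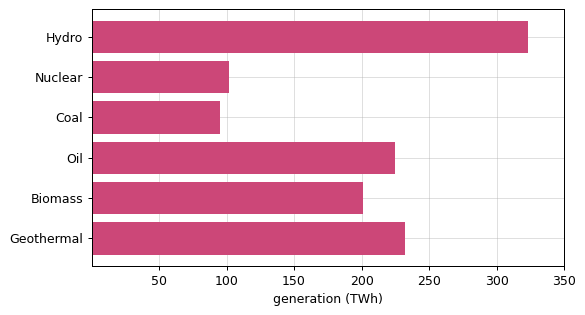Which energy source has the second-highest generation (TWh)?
Top 3: Hydro ≈ 300, Geothermal ≈ 250, Oil ≈ 200.

Geothermal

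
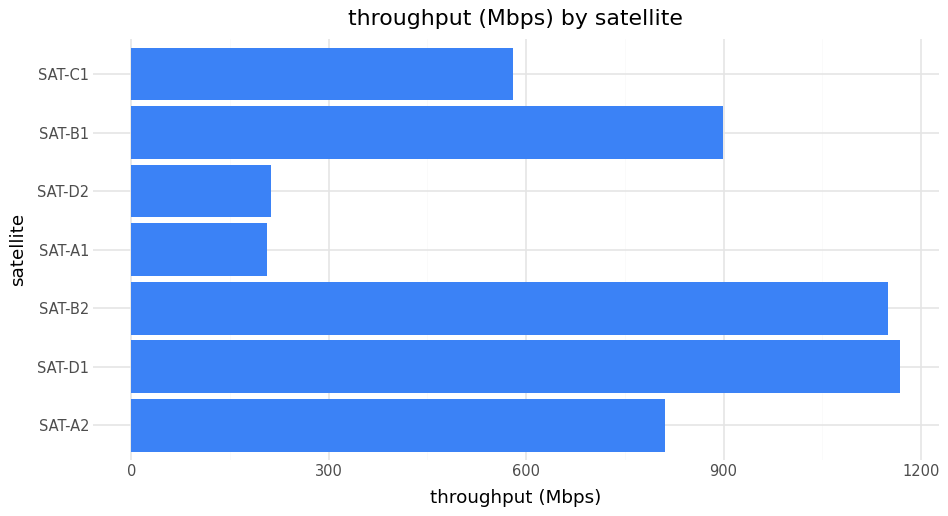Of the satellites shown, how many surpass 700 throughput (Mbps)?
Above 700: SAT-A2, SAT-D1, SAT-B2, SAT-B1.

4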